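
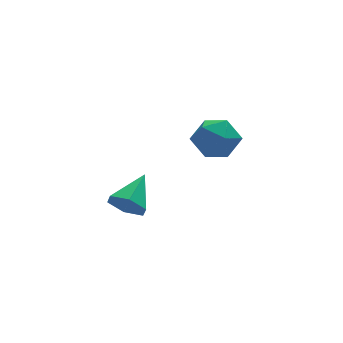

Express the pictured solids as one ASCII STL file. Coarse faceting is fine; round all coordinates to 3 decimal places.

solid 
facet normal -0.640 -0.623 -0.449
outer loop
vertex -2.209 -4.037 1.531
vertex -2.814 -3.858 2.145
vertex -2.773 -3.372 1.412
endloop
endfacet
facet normal 0.643 0.432 -0.632
outer loop
vertex -2.209 -4.037 1.531
vertex -2.773 -3.372 1.412
vertex -1.686 -2.762 2.935
endloop
endfacet
facet normal -0.641 -0.623 -0.449
outer loop
vertex -2.773 -3.372 1.412
vertex -2.814 -3.858 2.145
vertex -3.377 -3.193 2.026
endloop
endfacet
facet normal -0.060 0.941 -0.334
outer loop
vertex -2.773 -3.372 1.412
vertex -3.377 -3.193 2.026
vertex -1.686 -2.762 2.935
endloop
endfacet
facet normal -0.641 -0.623 -0.449
outer loop
vertex -3.377 -3.193 2.026
vertex -2.814 -3.858 2.145
vertex -3.418 -3.679 2.758
endloop
endfacet
facet normal -0.449 0.756 0.477
outer loop
vertex -3.377 -3.193 2.026
vertex -3.418 -3.679 2.758
vertex -1.686 -2.762 2.935
endloop
endfacet
facet normal -0.641 -0.623 -0.449
outer loop
vertex -3.418 -3.679 2.758
vertex -2.814 -3.858 2.145
vertex -2.855 -4.344 2.877
endloop
endfacet
facet normal -0.134 0.063 0.989
outer loop
vertex -3.418 -3.679 2.758
vertex -2.855 -4.344 2.877
vertex -1.686 -2.762 2.935
endloop
endfacet
facet normal -0.640 -0.623 -0.449
outer loop
vertex -2.855 -4.344 2.877
vertex -2.814 -3.858 2.145
vertex -2.25 -4.523 2.263
endloop
endfacet
facet normal 0.569 -0.446 0.691
outer loop
vertex -2.855 -4.344 2.877
vertex -2.25 -4.523 2.263
vertex -1.686 -2.762 2.935
endloop
endfacet
facet normal -0.640 -0.623 -0.449
outer loop
vertex -2.25 -4.523 2.263
vertex -2.814 -3.858 2.145
vertex -2.209 -4.037 1.531
endloop
endfacet
facet normal 0.958 -0.261 -0.120
outer loop
vertex -2.25 -4.523 2.263
vertex -2.209 -4.037 1.531
vertex -1.686 -2.762 2.935
endloop
endfacet
facet normal 0.248 0.969 0.002
outer loop
vertex 2.23 0.701 1.784
vertex 2.143 0.721 2.927
vertex 3.145 0.465 2.433
endloop
endfacet
facet normal 0.551 0.628 -0.549
outer loop
vertex 2.23 0.701 1.784
vertex 3.145 0.465 2.433
vertex 2.928 -0.161 1.498
endloop
endfacet
facet normal 0.031 0.337 -0.941
outer loop
vertex 2.23 0.701 1.784
vertex 2.928 -0.161 1.498
vertex 1.792 -0.291 1.414
endloop
endfacet
facet normal -0.593 0.498 -0.633
outer loop
vertex 2.23 0.701 1.784
vertex 1.792 -0.291 1.414
vertex 1.307 0.254 2.297
endloop
endfacet
facet normal -0.458 0.888 -0.050
outer loop
vertex 2.23 0.701 1.784
vertex 1.307 0.254 2.297
vertex 2.143 0.721 2.927
endloop
endfacet
facet normal 0.953 0.099 -0.288
outer loop
vertex 2.928 -0.161 1.498
vertex 3.145 0.465 2.433
vertex 3.273 -0.674 2.463
endloop
endfacet
facet normal 0.463 0.649 0.603
outer loop
vertex 3.145 0.465 2.433
vertex 2.143 0.721 2.927
vertex 2.788 -0.129 3.346
endloop
endfacet
facet normal -0.680 0.518 0.519
outer loop
vertex 2.143 0.721 2.927
vertex 1.307 0.254 2.297
vertex 1.652 -0.259 3.262
endloop
endfacet
facet normal -0.899 -0.112 -0.424
outer loop
vertex 1.307 0.254 2.297
vertex 1.792 -0.291 1.414
vertex 1.435 -0.885 2.327
endloop
endfacet
facet normal 0.111 -0.371 -0.922
outer loop
vertex 1.792 -0.291 1.414
vertex 2.928 -0.161 1.498
vertex 2.437 -1.141 1.833
endloop
endfacet
facet normal 0.593 -0.498 0.633
outer loop
vertex 2.35 -1.121 2.976
vertex 3.273 -0.674 2.463
vertex 2.788 -0.129 3.346
endloop
endfacet
facet normal -0.031 -0.337 0.941
outer loop
vertex 2.35 -1.121 2.976
vertex 2.788 -0.129 3.346
vertex 1.652 -0.259 3.262
endloop
endfacet
facet normal -0.551 -0.628 0.549
outer loop
vertex 2.35 -1.121 2.976
vertex 1.652 -0.259 3.262
vertex 1.435 -0.885 2.327
endloop
endfacet
facet normal -0.248 -0.969 -0.002
outer loop
vertex 2.35 -1.121 2.976
vertex 1.435 -0.885 2.327
vertex 2.437 -1.141 1.833
endloop
endfacet
facet normal 0.458 -0.888 0.050
outer loop
vertex 2.35 -1.121 2.976
vertex 2.437 -1.141 1.833
vertex 3.273 -0.674 2.463
endloop
endfacet
facet normal 0.899 0.112 0.424
outer loop
vertex 2.788 -0.129 3.346
vertex 3.273 -0.674 2.463
vertex 3.145 0.465 2.433
endloop
endfacet
facet normal -0.111 0.371 0.922
outer loop
vertex 1.652 -0.259 3.262
vertex 2.788 -0.129 3.346
vertex 2.143 0.721 2.927
endloop
endfacet
facet normal -0.953 -0.099 0.288
outer loop
vertex 1.435 -0.885 2.327
vertex 1.652 -0.259 3.262
vertex 1.307 0.254 2.297
endloop
endfacet
facet normal -0.463 -0.649 -0.603
outer loop
vertex 2.437 -1.141 1.833
vertex 1.435 -0.885 2.327
vertex 1.792 -0.291 1.414
endloop
endfacet
facet normal 0.680 -0.518 -0.519
outer loop
vertex 3.273 -0.674 2.463
vertex 2.437 -1.141 1.833
vertex 2.928 -0.161 1.498
endloop
endfacet

endsolid


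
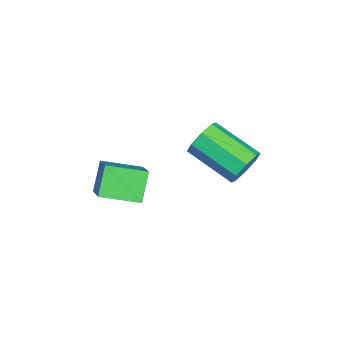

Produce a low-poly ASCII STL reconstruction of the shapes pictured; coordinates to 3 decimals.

solid 
facet normal -0.634 0.182 0.751
outer loop
vertex 2.08 -3.813 1.06
vertex 2.09 -2.198 0.677
vertex 0.689 -4.069 -0.052
endloop
endfacet
facet normal -0.006 -0.973 0.231
outer loop
vertex 1.57 -4.322 -1.097
vertex 2.08 -3.813 1.06
vertex 0.689 -4.069 -0.052
endloop
endfacet
facet normal -0.634 0.182 0.751
outer loop
vertex 0.689 -4.069 -0.052
vertex 2.09 -2.198 0.677
vertex 0.698 -2.454 -0.436
endloop
endfacet
facet normal -0.773 -0.143 -0.618
outer loop
vertex 0.698 -2.454 -0.436
vertex 1.57 -4.322 -1.097
vertex 0.689 -4.069 -0.052
endloop
endfacet
facet normal 0.773 0.142 0.618
outer loop
vertex 2.08 -3.813 1.06
vertex 2.971 -2.451 -0.368
vertex 2.09 -2.198 0.677
endloop
endfacet
facet normal -0.006 -0.973 0.231
outer loop
vertex 2.962 -4.066 0.016
vertex 2.08 -3.813 1.06
vertex 1.57 -4.322 -1.097
endloop
endfacet
facet normal 0.773 0.143 0.618
outer loop
vertex 2.962 -4.066 0.016
vertex 2.971 -2.451 -0.368
vertex 2.08 -3.813 1.06
endloop
endfacet
facet normal 0.006 0.973 -0.231
outer loop
vertex 2.09 -2.198 0.677
vertex 2.971 -2.451 -0.368
vertex 0.698 -2.454 -0.436
endloop
endfacet
facet normal -0.773 -0.142 -0.619
outer loop
vertex 1.58 -2.707 -1.48
vertex 1.57 -4.322 -1.097
vertex 0.698 -2.454 -0.436
endloop
endfacet
facet normal 0.006 0.973 -0.231
outer loop
vertex 0.698 -2.454 -0.436
vertex 2.971 -2.451 -0.368
vertex 1.58 -2.707 -1.48
endloop
endfacet
facet normal 0.634 -0.182 -0.751
outer loop
vertex 1.58 -2.707 -1.48
vertex 2.962 -4.066 0.016
vertex 1.57 -4.322 -1.097
endloop
endfacet
facet normal 0.634 -0.182 -0.751
outer loop
vertex 2.971 -2.451 -0.368
vertex 2.962 -4.066 0.016
vertex 1.58 -2.707 -1.48
endloop
endfacet
facet normal 0.540 0.763 -0.356
outer loop
vertex 2.658 1.385 1.689
vertex 2.182 1.399 0.997
vertex 2.149 1.773 1.748
endloop
endfacet
facet normal 0.285 0.232 0.930
outer loop
vertex 2.658 1.385 1.689
vertex 2.149 1.773 1.748
vertex 1.495 -0.253 2.455
endloop
endfacet
facet normal 0.285 0.232 0.930
outer loop
vertex 1.495 -0.253 2.455
vertex 2.149 1.773 1.748
vertex 0.986 0.136 2.514
endloop
endfacet
facet normal -0.541 -0.762 0.357
outer loop
vertex 1.495 -0.253 2.455
vertex 0.986 0.136 2.514
vertex 1.018 -0.239 1.763
endloop
endfacet
facet normal 0.541 0.762 -0.356
outer loop
vertex 2.149 1.773 1.748
vertex 2.182 1.399 0.997
vertex 1.659 1.943 1.367
endloop
endfacet
facet normal -0.357 0.592 0.723
outer loop
vertex 2.149 1.773 1.748
vertex 1.659 1.943 1.367
vertex 0.986 0.136 2.514
endloop
endfacet
facet normal -0.357 0.592 0.723
outer loop
vertex 0.986 0.136 2.514
vertex 1.659 1.943 1.367
vertex 0.496 0.305 2.134
endloop
endfacet
facet normal -0.540 -0.762 0.357
outer loop
vertex 0.986 0.136 2.514
vertex 0.496 0.305 2.134
vertex 1.018 -0.239 1.763
endloop
endfacet
facet normal 0.541 0.762 -0.355
outer loop
vertex 1.659 1.943 1.367
vertex 2.182 1.399 0.997
vertex 1.476 1.794 0.769
endloop
endfacet
facet normal -0.791 0.605 0.091
outer loop
vertex 1.659 1.943 1.367
vertex 1.476 1.794 0.769
vertex 0.496 0.305 2.134
endloop
endfacet
facet normal -0.791 0.605 0.091
outer loop
vertex 0.496 0.305 2.134
vertex 1.476 1.794 0.769
vertex 0.313 0.156 1.536
endloop
endfacet
facet normal -0.541 -0.762 0.356
outer loop
vertex 0.496 0.305 2.134
vertex 0.313 0.156 1.536
vertex 1.018 -0.239 1.763
endloop
endfacet
facet normal 0.541 0.761 -0.358
outer loop
vertex 1.476 1.794 0.769
vertex 2.182 1.399 0.997
vertex 1.705 1.413 0.305
endloop
endfacet
facet normal -0.762 0.263 -0.592
outer loop
vertex 1.476 1.794 0.769
vertex 1.705 1.413 0.305
vertex 0.313 0.156 1.536
endloop
endfacet
facet normal -0.762 0.264 -0.592
outer loop
vertex 0.313 0.156 1.536
vertex 1.705 1.413 0.305
vertex 0.542 -0.225 1.071
endloop
endfacet
facet normal -0.541 -0.761 0.357
outer loop
vertex 0.313 0.156 1.536
vertex 0.542 -0.225 1.071
vertex 1.018 -0.239 1.763
endloop
endfacet
facet normal 0.541 0.762 -0.357
outer loop
vertex 1.705 1.413 0.305
vertex 2.182 1.399 0.997
vertex 2.214 1.024 0.246
endloop
endfacet
facet normal -0.285 -0.232 -0.930
outer loop
vertex 1.705 1.413 0.305
vertex 2.214 1.024 0.246
vertex 0.542 -0.225 1.071
endloop
endfacet
facet normal -0.285 -0.233 -0.930
outer loop
vertex 0.542 -0.225 1.071
vertex 2.214 1.024 0.246
vertex 1.051 -0.613 1.012
endloop
endfacet
facet normal -0.540 -0.763 0.356
outer loop
vertex 0.542 -0.225 1.071
vertex 1.051 -0.613 1.012
vertex 1.018 -0.239 1.763
endloop
endfacet
facet normal 0.540 0.762 -0.357
outer loop
vertex 2.214 1.024 0.246
vertex 2.182 1.399 0.997
vertex 2.704 0.855 0.626
endloop
endfacet
facet normal 0.357 -0.592 -0.723
outer loop
vertex 2.214 1.024 0.246
vertex 2.704 0.855 0.626
vertex 1.051 -0.613 1.012
endloop
endfacet
facet normal 0.357 -0.592 -0.723
outer loop
vertex 1.051 -0.613 1.012
vertex 2.704 0.855 0.626
vertex 1.541 -0.783 1.393
endloop
endfacet
facet normal -0.541 -0.762 0.356
outer loop
vertex 1.051 -0.613 1.012
vertex 1.541 -0.783 1.393
vertex 1.018 -0.239 1.763
endloop
endfacet
facet normal 0.541 0.762 -0.356
outer loop
vertex 2.704 0.855 0.626
vertex 2.182 1.399 0.997
vertex 2.887 1.004 1.224
endloop
endfacet
facet normal 0.791 -0.605 -0.091
outer loop
vertex 2.704 0.855 0.626
vertex 2.887 1.004 1.224
vertex 1.541 -0.783 1.393
endloop
endfacet
facet normal 0.791 -0.605 -0.091
outer loop
vertex 1.541 -0.783 1.393
vertex 2.887 1.004 1.224
vertex 1.724 -0.634 1.991
endloop
endfacet
facet normal -0.541 -0.762 0.355
outer loop
vertex 1.541 -0.783 1.393
vertex 1.724 -0.634 1.991
vertex 1.018 -0.239 1.763
endloop
endfacet
facet normal 0.541 0.761 -0.357
outer loop
vertex 2.887 1.004 1.224
vertex 2.182 1.399 0.997
vertex 2.658 1.385 1.689
endloop
endfacet
facet normal 0.762 -0.264 0.591
outer loop
vertex 2.887 1.004 1.224
vertex 2.658 1.385 1.689
vertex 1.724 -0.634 1.991
endloop
endfacet
facet normal 0.761 -0.264 0.592
outer loop
vertex 1.724 -0.634 1.991
vertex 2.658 1.385 1.689
vertex 1.495 -0.253 2.455
endloop
endfacet
facet normal -0.541 -0.761 0.358
outer loop
vertex 1.724 -0.634 1.991
vertex 1.495 -0.253 2.455
vertex 1.018 -0.239 1.763
endloop
endfacet

endsolid


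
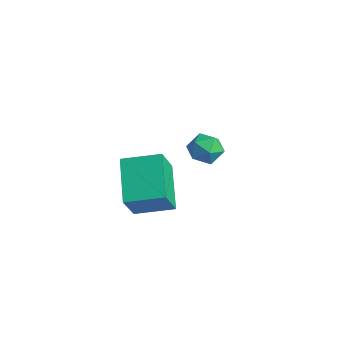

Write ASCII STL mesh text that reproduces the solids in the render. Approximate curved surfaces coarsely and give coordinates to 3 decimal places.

solid 
facet normal -0.989 -0.053 0.136
outer loop
vertex -3.518 1.85 0.041
vertex -3.455 1.228 0.258
vertex -3.423 1.733 0.686
endloop
endfacet
facet normal -0.756 0.616 0.223
outer loop
vertex -3.518 1.85 0.041
vertex -3.423 1.733 0.686
vertex -3.104 2.232 0.39
endloop
endfacet
facet normal -0.434 0.817 -0.379
outer loop
vertex -3.518 1.85 0.041
vertex -3.104 2.232 0.39
vertex -2.939 2.036 -0.221
endloop
endfacet
facet normal -0.468 0.273 -0.840
outer loop
vertex -3.518 1.85 0.041
vertex -2.939 2.036 -0.221
vertex -3.156 1.415 -0.302
endloop
endfacet
facet normal -0.811 -0.264 -0.521
outer loop
vertex -3.518 1.85 0.041
vertex -3.156 1.415 -0.302
vertex -3.455 1.228 0.258
endloop
endfacet
facet normal -0.266 0.612 0.745
outer loop
vertex -3.104 2.232 0.39
vertex -3.423 1.733 0.686
vertex -2.784 1.845 0.822
endloop
endfacet
facet normal -0.645 -0.470 0.603
outer loop
vertex -3.423 1.733 0.686
vertex -3.455 1.228 0.258
vertex -3.001 1.224 0.741
endloop
endfacet
facet normal -0.358 -0.812 -0.462
outer loop
vertex -3.455 1.228 0.258
vertex -3.156 1.415 -0.302
vertex -2.836 1.028 0.13
endloop
endfacet
facet normal 0.198 0.058 -0.978
outer loop
vertex -3.156 1.415 -0.302
vertex -2.939 2.036 -0.221
vertex -2.517 1.527 -0.166
endloop
endfacet
facet normal 0.255 0.939 -0.232
outer loop
vertex -2.939 2.036 -0.221
vertex -3.104 2.232 0.39
vertex -2.485 2.032 0.262
endloop
endfacet
facet normal 0.468 -0.273 0.840
outer loop
vertex -2.422 1.41 0.479
vertex -2.784 1.845 0.822
vertex -3.001 1.224 0.741
endloop
endfacet
facet normal 0.434 -0.817 0.379
outer loop
vertex -2.422 1.41 0.479
vertex -3.001 1.224 0.741
vertex -2.836 1.028 0.13
endloop
endfacet
facet normal 0.756 -0.616 -0.223
outer loop
vertex -2.422 1.41 0.479
vertex -2.836 1.028 0.13
vertex -2.517 1.527 -0.166
endloop
endfacet
facet normal 0.989 0.053 -0.136
outer loop
vertex -2.422 1.41 0.479
vertex -2.517 1.527 -0.166
vertex -2.485 2.032 0.262
endloop
endfacet
facet normal 0.811 0.264 0.521
outer loop
vertex -2.422 1.41 0.479
vertex -2.485 2.032 0.262
vertex -2.784 1.845 0.822
endloop
endfacet
facet normal -0.198 -0.058 0.978
outer loop
vertex -3.001 1.224 0.741
vertex -2.784 1.845 0.822
vertex -3.423 1.733 0.686
endloop
endfacet
facet normal -0.255 -0.939 0.232
outer loop
vertex -2.836 1.028 0.13
vertex -3.001 1.224 0.741
vertex -3.455 1.228 0.258
endloop
endfacet
facet normal 0.266 -0.612 -0.745
outer loop
vertex -2.517 1.527 -0.166
vertex -2.836 1.028 0.13
vertex -3.156 1.415 -0.302
endloop
endfacet
facet normal 0.645 0.470 -0.603
outer loop
vertex -2.485 2.032 0.262
vertex -2.517 1.527 -0.166
vertex -2.939 2.036 -0.221
endloop
endfacet
facet normal 0.358 0.812 0.462
outer loop
vertex -2.784 1.845 0.822
vertex -2.485 2.032 0.262
vertex -3.104 2.232 0.39
endloop
endfacet
facet normal -0.735 0.428 0.526
outer loop
vertex -2.086 -2.18 1.976
vertex -1.299 -1.187 2.267
vertex -2.496 -1.533 0.876
endloop
endfacet
facet normal -0.605 -0.764 -0.224
outer loop
vertex -1.261 -2.253 -0.007
vertex -2.086 -2.18 1.976
vertex -2.496 -1.533 0.876
endloop
endfacet
facet normal -0.735 0.428 0.526
outer loop
vertex -2.496 -1.533 0.876
vertex -1.299 -1.187 2.267
vertex -1.709 -0.54 1.167
endloop
endfacet
facet normal -0.305 0.483 -0.821
outer loop
vertex -1.709 -0.54 1.167
vertex -1.261 -2.253 -0.007
vertex -2.496 -1.533 0.876
endloop
endfacet
facet normal 0.305 -0.483 0.821
outer loop
vertex -2.086 -2.18 1.976
vertex -0.064 -1.907 1.384
vertex -1.299 -1.187 2.267
endloop
endfacet
facet normal -0.605 -0.764 -0.224
outer loop
vertex -0.851 -2.9 1.093
vertex -2.086 -2.18 1.976
vertex -1.261 -2.253 -0.007
endloop
endfacet
facet normal 0.305 -0.483 0.821
outer loop
vertex -0.851 -2.9 1.093
vertex -0.064 -1.907 1.384
vertex -2.086 -2.18 1.976
endloop
endfacet
facet normal 0.605 0.764 0.224
outer loop
vertex -1.299 -1.187 2.267
vertex -0.064 -1.907 1.384
vertex -1.709 -0.54 1.167
endloop
endfacet
facet normal -0.305 0.483 -0.821
outer loop
vertex -0.474 -1.26 0.284
vertex -1.261 -2.253 -0.007
vertex -1.709 -0.54 1.167
endloop
endfacet
facet normal 0.605 0.764 0.224
outer loop
vertex -1.709 -0.54 1.167
vertex -0.064 -1.907 1.384
vertex -0.474 -1.26 0.284
endloop
endfacet
facet normal 0.735 -0.428 -0.526
outer loop
vertex -0.474 -1.26 0.284
vertex -0.851 -2.9 1.093
vertex -1.261 -2.253 -0.007
endloop
endfacet
facet normal 0.735 -0.428 -0.526
outer loop
vertex -0.064 -1.907 1.384
vertex -0.851 -2.9 1.093
vertex -0.474 -1.26 0.284
endloop
endfacet

endsolid


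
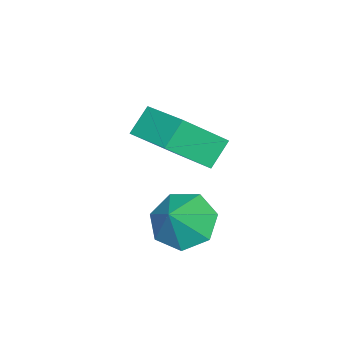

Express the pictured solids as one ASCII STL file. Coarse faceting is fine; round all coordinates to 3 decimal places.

solid 
facet normal -0.704 0.029 -0.709
outer loop
vertex 3.906 -2.19 -2.775
vertex 3.149 -2.449 -2.034
vertex 3.495 -1.46 -2.337
endloop
endfacet
facet normal 0.860 0.509 -0.042
outer loop
vertex 3.906 -2.19 -2.775
vertex 3.495 -1.46 -2.337
vertex 4.171 -2.491 -1.006
endloop
endfacet
facet normal -0.704 0.029 -0.710
outer loop
vertex 3.495 -1.46 -2.337
vertex 3.149 -2.449 -2.034
vertex 2.823 -1.474 -1.671
endloop
endfacet
facet normal 0.403 0.811 0.424
outer loop
vertex 3.495 -1.46 -2.337
vertex 2.823 -1.474 -1.671
vertex 4.171 -2.491 -1.006
endloop
endfacet
facet normal -0.704 0.029 -0.710
outer loop
vertex 2.823 -1.474 -1.671
vertex 3.149 -2.449 -2.034
vertex 2.397 -2.222 -1.279
endloop
endfacet
facet normal -0.060 0.490 0.870
outer loop
vertex 2.823 -1.474 -1.671
vertex 2.397 -2.222 -1.279
vertex 4.171 -2.491 -1.006
endloop
endfacet
facet normal -0.704 0.029 -0.710
outer loop
vertex 2.397 -2.222 -1.279
vertex 3.149 -2.449 -2.034
vertex 2.538 -3.141 -1.456
endloop
endfacet
facet normal -0.180 -0.213 0.960
outer loop
vertex 2.397 -2.222 -1.279
vertex 2.538 -3.141 -1.456
vertex 4.171 -2.491 -1.006
endloop
endfacet
facet normal -0.704 0.029 -0.710
outer loop
vertex 2.538 -3.141 -1.456
vertex 3.149 -2.449 -2.034
vertex 3.139 -3.538 -2.068
endloop
endfacet
facet normal 0.132 -0.767 0.628
outer loop
vertex 2.538 -3.141 -1.456
vertex 3.139 -3.538 -2.068
vertex 4.171 -2.491 -1.006
endloop
endfacet
facet normal -0.705 0.029 -0.709
outer loop
vertex 3.139 -3.538 -2.068
vertex 3.149 -2.449 -2.034
vertex 3.748 -3.115 -2.656
endloop
endfacet
facet normal 0.643 -0.757 0.121
outer loop
vertex 3.139 -3.538 -2.068
vertex 3.748 -3.115 -2.656
vertex 4.171 -2.491 -1.006
endloop
endfacet
facet normal -0.704 0.029 -0.709
outer loop
vertex 3.748 -3.115 -2.656
vertex 3.149 -2.449 -2.034
vertex 3.906 -2.19 -2.775
endloop
endfacet
facet normal 0.966 -0.188 -0.177
outer loop
vertex 3.748 -3.115 -2.656
vertex 3.906 -2.19 -2.775
vertex 4.171 -2.491 -1.006
endloop
endfacet
facet normal -0.666 0.226 0.711
outer loop
vertex 0.108 -4.935 0.5
vertex 1.218 -3.278 1.014
vertex -0.924 -3.837 -0.815
endloop
endfacet
facet normal -0.538 -0.805 -0.250
outer loop
vertex -0.138 -4.102 -1.654
vertex 0.108 -4.935 0.5
vertex -0.924 -3.837 -0.815
endloop
endfacet
facet normal -0.666 0.225 0.711
outer loop
vertex -0.924 -3.837 -0.815
vertex 1.218 -3.278 1.014
vertex 0.186 -2.179 -0.301
endloop
endfacet
facet normal -0.516 0.549 -0.657
outer loop
vertex 0.186 -2.179 -0.301
vertex -0.138 -4.102 -1.654
vertex -0.924 -3.837 -0.815
endloop
endfacet
facet normal 0.516 -0.550 0.657
outer loop
vertex 0.108 -4.935 0.5
vertex 2.004 -3.543 0.175
vertex 1.218 -3.278 1.014
endloop
endfacet
facet normal -0.539 -0.805 -0.250
outer loop
vertex 0.894 -5.201 -0.339
vertex 0.108 -4.935 0.5
vertex -0.138 -4.102 -1.654
endloop
endfacet
facet normal 0.516 -0.549 0.657
outer loop
vertex 0.894 -5.201 -0.339
vertex 2.004 -3.543 0.175
vertex 0.108 -4.935 0.5
endloop
endfacet
facet normal 0.538 0.805 0.250
outer loop
vertex 1.218 -3.278 1.014
vertex 2.004 -3.543 0.175
vertex 0.186 -2.179 -0.301
endloop
endfacet
facet normal -0.516 0.549 -0.657
outer loop
vertex 0.972 -2.445 -1.14
vertex -0.138 -4.102 -1.654
vertex 0.186 -2.179 -0.301
endloop
endfacet
facet normal 0.539 0.805 0.249
outer loop
vertex 0.186 -2.179 -0.301
vertex 2.004 -3.543 0.175
vertex 0.972 -2.445 -1.14
endloop
endfacet
facet normal 0.666 -0.226 -0.711
outer loop
vertex 0.972 -2.445 -1.14
vertex 0.894 -5.201 -0.339
vertex -0.138 -4.102 -1.654
endloop
endfacet
facet normal 0.666 -0.225 -0.711
outer loop
vertex 2.004 -3.543 0.175
vertex 0.894 -5.201 -0.339
vertex 0.972 -2.445 -1.14
endloop
endfacet

endsolid


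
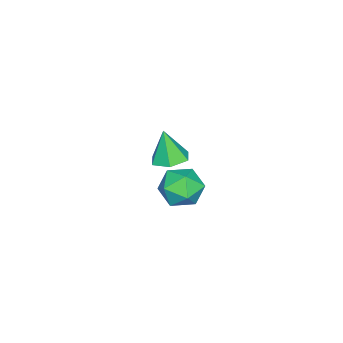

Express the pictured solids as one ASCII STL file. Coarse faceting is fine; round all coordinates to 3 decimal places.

solid 
facet normal 0.083 0.236 -0.968
outer loop
vertex -1.635 -1.933 -1.339
vertex -2.198 -1.553 -1.295
vertex -1.589 -1.275 -1.175
endloop
endfacet
facet normal 0.864 -0.178 0.472
outer loop
vertex -1.635 -1.933 -1.339
vertex -1.589 -1.275 -1.175
vertex -2.302 -1.847 -0.085
endloop
endfacet
facet normal 0.084 0.234 -0.969
outer loop
vertex -1.589 -1.275 -1.175
vertex -2.198 -1.553 -1.295
vertex -2.151 -0.895 -1.132
endloop
endfacet
facet normal 0.467 0.620 0.631
outer loop
vertex -1.589 -1.275 -1.175
vertex -2.151 -0.895 -1.132
vertex -2.302 -1.847 -0.085
endloop
endfacet
facet normal 0.084 0.234 -0.969
outer loop
vertex -2.151 -0.895 -1.132
vertex -2.198 -1.553 -1.295
vertex -2.76 -1.173 -1.252
endloop
endfacet
facet normal -0.431 0.698 0.572
outer loop
vertex -2.151 -0.895 -1.132
vertex -2.76 -1.173 -1.252
vertex -2.302 -1.847 -0.085
endloop
endfacet
facet normal 0.084 0.234 -0.969
outer loop
vertex -2.76 -1.173 -1.252
vertex -2.198 -1.553 -1.295
vertex -2.806 -1.832 -1.415
endloop
endfacet
facet normal -0.935 -0.022 0.354
outer loop
vertex -2.76 -1.173 -1.252
vertex -2.806 -1.832 -1.415
vertex -2.302 -1.847 -0.085
endloop
endfacet
facet normal 0.083 0.235 -0.968
outer loop
vertex -2.806 -1.832 -1.415
vertex -2.198 -1.553 -1.295
vertex -2.244 -2.212 -1.459
endloop
endfacet
facet normal -0.539 -0.820 0.195
outer loop
vertex -2.806 -1.832 -1.415
vertex -2.244 -2.212 -1.459
vertex -2.302 -1.847 -0.085
endloop
endfacet
facet normal 0.083 0.235 -0.968
outer loop
vertex -2.244 -2.212 -1.459
vertex -2.198 -1.553 -1.295
vertex -1.635 -1.933 -1.339
endloop
endfacet
facet normal 0.361 -0.897 0.254
outer loop
vertex -2.244 -2.212 -1.459
vertex -1.635 -1.933 -1.339
vertex -2.302 -1.847 -0.085
endloop
endfacet
facet normal -0.774 0.607 0.183
outer loop
vertex 1.147 0.95 0.794
vertex 1.179 0.763 1.549
vertex 1.589 1.367 1.28
endloop
endfacet
facet normal -0.390 0.844 -0.369
outer loop
vertex 1.147 0.95 0.794
vertex 1.589 1.367 1.28
vertex 1.856 1.181 0.573
endloop
endfacet
facet normal -0.377 0.329 -0.866
outer loop
vertex 1.147 0.95 0.794
vertex 1.856 1.181 0.573
vertex 1.612 0.461 0.406
endloop
endfacet
facet normal -0.753 -0.225 -0.619
outer loop
vertex 1.147 0.95 0.794
vertex 1.612 0.461 0.406
vertex 1.193 0.203 1.009
endloop
endfacet
facet normal -0.998 -0.053 0.029
outer loop
vertex 1.147 0.95 0.794
vertex 1.193 0.203 1.009
vertex 1.179 0.763 1.549
endloop
endfacet
facet normal 0.278 0.949 -0.145
outer loop
vertex 1.856 1.181 0.573
vertex 1.589 1.367 1.28
vertex 2.327 1.137 1.191
endloop
endfacet
facet normal -0.342 0.566 0.750
outer loop
vertex 1.589 1.367 1.28
vertex 1.179 0.763 1.549
vertex 1.908 0.879 1.794
endloop
endfacet
facet normal -0.705 -0.501 0.502
outer loop
vertex 1.179 0.763 1.549
vertex 1.193 0.203 1.009
vertex 1.664 0.159 1.627
endloop
endfacet
facet normal -0.308 -0.778 -0.547
outer loop
vertex 1.193 0.203 1.009
vertex 1.612 0.461 0.406
vertex 1.931 -0.027 0.92
endloop
endfacet
facet normal 0.299 0.118 -0.947
outer loop
vertex 1.612 0.461 0.406
vertex 1.856 1.181 0.573
vertex 2.341 0.577 0.651
endloop
endfacet
facet normal 0.753 0.225 0.619
outer loop
vertex 2.373 0.39 1.406
vertex 2.327 1.137 1.191
vertex 1.908 0.879 1.794
endloop
endfacet
facet normal 0.377 -0.329 0.866
outer loop
vertex 2.373 0.39 1.406
vertex 1.908 0.879 1.794
vertex 1.664 0.159 1.627
endloop
endfacet
facet normal 0.390 -0.844 0.369
outer loop
vertex 2.373 0.39 1.406
vertex 1.664 0.159 1.627
vertex 1.931 -0.027 0.92
endloop
endfacet
facet normal 0.774 -0.607 -0.183
outer loop
vertex 2.373 0.39 1.406
vertex 1.931 -0.027 0.92
vertex 2.341 0.577 0.651
endloop
endfacet
facet normal 0.998 0.053 -0.029
outer loop
vertex 2.373 0.39 1.406
vertex 2.341 0.577 0.651
vertex 2.327 1.137 1.191
endloop
endfacet
facet normal 0.308 0.778 0.547
outer loop
vertex 1.908 0.879 1.794
vertex 2.327 1.137 1.191
vertex 1.589 1.367 1.28
endloop
endfacet
facet normal -0.299 -0.118 0.947
outer loop
vertex 1.664 0.159 1.627
vertex 1.908 0.879 1.794
vertex 1.179 0.763 1.549
endloop
endfacet
facet normal -0.278 -0.949 0.145
outer loop
vertex 1.931 -0.027 0.92
vertex 1.664 0.159 1.627
vertex 1.193 0.203 1.009
endloop
endfacet
facet normal 0.342 -0.566 -0.750
outer loop
vertex 2.341 0.577 0.651
vertex 1.931 -0.027 0.92
vertex 1.612 0.461 0.406
endloop
endfacet
facet normal 0.705 0.501 -0.502
outer loop
vertex 2.327 1.137 1.191
vertex 2.341 0.577 0.651
vertex 1.856 1.181 0.573
endloop
endfacet

endsolid


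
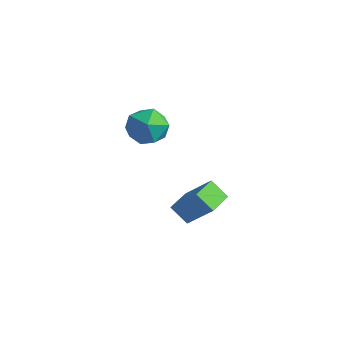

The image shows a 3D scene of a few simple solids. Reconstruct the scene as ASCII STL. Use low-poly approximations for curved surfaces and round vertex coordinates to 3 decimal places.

solid 
facet normal -0.656 -0.283 0.700
outer loop
vertex -1.452 2.76 -3.131
vertex -1.87 3.841 -3.086
vertex -2.473 2.41 -4.229
endloop
endfacet
facet normal 0.361 -0.932 -0.039
outer loop
vertex -1.85 2.679 -4.894
vertex -1.452 2.76 -3.131
vertex -2.473 2.41 -4.229
endloop
endfacet
facet normal -0.656 -0.282 0.700
outer loop
vertex -2.473 2.41 -4.229
vertex -1.87 3.841 -3.086
vertex -2.891 3.491 -4.185
endloop
endfacet
facet normal -0.663 -0.227 -0.713
outer loop
vertex -2.891 3.491 -4.185
vertex -1.85 2.679 -4.894
vertex -2.473 2.41 -4.229
endloop
endfacet
facet normal 0.663 0.227 0.713
outer loop
vertex -1.452 2.76 -3.131
vertex -1.247 4.11 -3.751
vertex -1.87 3.841 -3.086
endloop
endfacet
facet normal 0.361 -0.932 -0.039
outer loop
vertex -0.829 3.029 -3.795
vertex -1.452 2.76 -3.131
vertex -1.85 2.679 -4.894
endloop
endfacet
facet normal 0.663 0.227 0.714
outer loop
vertex -0.829 3.029 -3.795
vertex -1.247 4.11 -3.751
vertex -1.452 2.76 -3.131
endloop
endfacet
facet normal -0.361 0.932 0.039
outer loop
vertex -1.87 3.841 -3.086
vertex -1.247 4.11 -3.751
vertex -2.891 3.491 -4.185
endloop
endfacet
facet normal -0.663 -0.227 -0.714
outer loop
vertex -2.268 3.76 -4.849
vertex -1.85 2.679 -4.894
vertex -2.891 3.491 -4.185
endloop
endfacet
facet normal -0.361 0.932 0.039
outer loop
vertex -2.891 3.491 -4.185
vertex -1.247 4.11 -3.751
vertex -2.268 3.76 -4.849
endloop
endfacet
facet normal 0.656 0.283 -0.700
outer loop
vertex -2.268 3.76 -4.849
vertex -0.829 3.029 -3.795
vertex -1.85 2.679 -4.894
endloop
endfacet
facet normal 0.656 0.282 -0.700
outer loop
vertex -1.247 4.11 -3.751
vertex -0.829 3.029 -3.795
vertex -2.268 3.76 -4.849
endloop
endfacet
facet normal -0.968 0.143 -0.205
outer loop
vertex -3.338 2.049 -0.252
vertex -3.525 1.203 0.04
vertex -3.545 1.905 0.627
endloop
endfacet
facet normal -0.651 0.758 -0.029
outer loop
vertex -3.338 2.049 -0.252
vertex -3.545 1.905 0.627
vertex -2.868 2.478 0.405
endloop
endfacet
facet normal -0.113 0.867 -0.485
outer loop
vertex -3.338 2.049 -0.252
vertex -2.868 2.478 0.405
vertex -2.429 2.131 -0.318
endloop
endfacet
facet normal -0.097 0.320 -0.942
outer loop
vertex -3.338 2.049 -0.252
vertex -2.429 2.131 -0.318
vertex -2.835 1.343 -0.544
endloop
endfacet
facet normal -0.626 -0.127 -0.770
outer loop
vertex -3.338 2.049 -0.252
vertex -2.835 1.343 -0.544
vertex -3.525 1.203 0.04
endloop
endfacet
facet normal -0.375 0.685 0.625
outer loop
vertex -2.868 2.478 0.405
vertex -3.545 1.905 0.627
vertex -2.765 1.897 1.104
endloop
endfacet
facet normal -0.888 -0.310 0.340
outer loop
vertex -3.545 1.905 0.627
vertex -3.525 1.203 0.04
vertex -3.171 1.109 0.878
endloop
endfacet
facet normal -0.333 -0.749 -0.573
outer loop
vertex -3.525 1.203 0.04
vertex -2.835 1.343 -0.544
vertex -2.732 0.762 0.155
endloop
endfacet
facet normal 0.521 -0.024 -0.853
outer loop
vertex -2.835 1.343 -0.544
vertex -2.429 2.131 -0.318
vertex -2.055 1.335 -0.067
endloop
endfacet
facet normal 0.495 0.861 -0.113
outer loop
vertex -2.429 2.131 -0.318
vertex -2.868 2.478 0.405
vertex -2.075 2.037 0.52
endloop
endfacet
facet normal 0.097 -0.320 0.942
outer loop
vertex -2.262 1.191 0.812
vertex -2.765 1.897 1.104
vertex -3.171 1.109 0.878
endloop
endfacet
facet normal 0.113 -0.867 0.485
outer loop
vertex -2.262 1.191 0.812
vertex -3.171 1.109 0.878
vertex -2.732 0.762 0.155
endloop
endfacet
facet normal 0.651 -0.758 0.029
outer loop
vertex -2.262 1.191 0.812
vertex -2.732 0.762 0.155
vertex -2.055 1.335 -0.067
endloop
endfacet
facet normal 0.968 -0.143 0.205
outer loop
vertex -2.262 1.191 0.812
vertex -2.055 1.335 -0.067
vertex -2.075 2.037 0.52
endloop
endfacet
facet normal 0.626 0.127 0.770
outer loop
vertex -2.262 1.191 0.812
vertex -2.075 2.037 0.52
vertex -2.765 1.897 1.104
endloop
endfacet
facet normal -0.521 0.024 0.853
outer loop
vertex -3.171 1.109 0.878
vertex -2.765 1.897 1.104
vertex -3.545 1.905 0.627
endloop
endfacet
facet normal -0.495 -0.861 0.113
outer loop
vertex -2.732 0.762 0.155
vertex -3.171 1.109 0.878
vertex -3.525 1.203 0.04
endloop
endfacet
facet normal 0.375 -0.685 -0.625
outer loop
vertex -2.055 1.335 -0.067
vertex -2.732 0.762 0.155
vertex -2.835 1.343 -0.544
endloop
endfacet
facet normal 0.888 0.310 -0.340
outer loop
vertex -2.075 2.037 0.52
vertex -2.055 1.335 -0.067
vertex -2.429 2.131 -0.318
endloop
endfacet
facet normal 0.333 0.749 0.573
outer loop
vertex -2.765 1.897 1.104
vertex -2.075 2.037 0.52
vertex -2.868 2.478 0.405
endloop
endfacet

endsolid


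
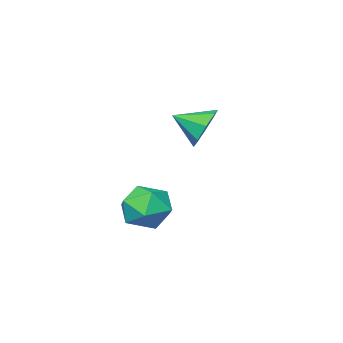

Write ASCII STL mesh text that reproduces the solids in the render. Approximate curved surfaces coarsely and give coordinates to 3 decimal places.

solid 
facet normal 0.214 0.898 0.384
outer loop
vertex 0.49 0.695 -2.555
vertex 0.857 0.353 -1.96
vertex 1.25 0.536 -2.607
endloop
endfacet
facet normal 0.172 0.929 -0.327
outer loop
vertex 0.49 0.695 -2.555
vertex 1.25 0.536 -2.607
vertex 0.784 0.408 -3.216
endloop
endfacet
facet normal -0.478 0.708 -0.520
outer loop
vertex 0.49 0.695 -2.555
vertex 0.784 0.408 -3.216
vertex 0.102 0.146 -2.946
endloop
endfacet
facet normal -0.838 0.540 0.073
outer loop
vertex 0.49 0.695 -2.555
vertex 0.102 0.146 -2.946
vertex 0.148 0.112 -2.17
endloop
endfacet
facet normal -0.411 0.658 0.631
outer loop
vertex 0.49 0.695 -2.555
vertex 0.148 0.112 -2.17
vertex 0.857 0.353 -1.96
endloop
endfacet
facet normal 0.650 0.471 -0.596
outer loop
vertex 0.784 0.408 -3.216
vertex 1.25 0.536 -2.607
vertex 1.332 -0.112 -3.03
endloop
endfacet
facet normal 0.717 0.422 0.555
outer loop
vertex 1.25 0.536 -2.607
vertex 0.857 0.353 -1.96
vertex 1.378 -0.146 -2.254
endloop
endfacet
facet normal -0.294 0.032 0.955
outer loop
vertex 0.857 0.353 -1.96
vertex 0.148 0.112 -2.17
vertex 0.696 -0.408 -1.984
endloop
endfacet
facet normal -0.986 -0.158 0.052
outer loop
vertex 0.148 0.112 -2.17
vertex 0.102 0.146 -2.946
vertex 0.23 -0.536 -2.593
endloop
endfacet
facet normal -0.403 0.114 -0.908
outer loop
vertex 0.102 0.146 -2.946
vertex 0.784 0.408 -3.216
vertex 0.623 -0.353 -3.24
endloop
endfacet
facet normal 0.838 -0.540 -0.073
outer loop
vertex 0.99 -0.695 -2.645
vertex 1.332 -0.112 -3.03
vertex 1.378 -0.146 -2.254
endloop
endfacet
facet normal 0.478 -0.708 0.520
outer loop
vertex 0.99 -0.695 -2.645
vertex 1.378 -0.146 -2.254
vertex 0.696 -0.408 -1.984
endloop
endfacet
facet normal -0.172 -0.929 0.327
outer loop
vertex 0.99 -0.695 -2.645
vertex 0.696 -0.408 -1.984
vertex 0.23 -0.536 -2.593
endloop
endfacet
facet normal -0.214 -0.898 -0.384
outer loop
vertex 0.99 -0.695 -2.645
vertex 0.23 -0.536 -2.593
vertex 0.623 -0.353 -3.24
endloop
endfacet
facet normal 0.411 -0.658 -0.631
outer loop
vertex 0.99 -0.695 -2.645
vertex 0.623 -0.353 -3.24
vertex 1.332 -0.112 -3.03
endloop
endfacet
facet normal 0.986 0.158 -0.052
outer loop
vertex 1.378 -0.146 -2.254
vertex 1.332 -0.112 -3.03
vertex 1.25 0.536 -2.607
endloop
endfacet
facet normal 0.403 -0.114 0.908
outer loop
vertex 0.696 -0.408 -1.984
vertex 1.378 -0.146 -2.254
vertex 0.857 0.353 -1.96
endloop
endfacet
facet normal -0.650 -0.471 0.596
outer loop
vertex 0.23 -0.536 -2.593
vertex 0.696 -0.408 -1.984
vertex 0.148 0.112 -2.17
endloop
endfacet
facet normal -0.717 -0.422 -0.555
outer loop
vertex 0.623 -0.353 -3.24
vertex 0.23 -0.536 -2.593
vertex 0.102 0.146 -2.946
endloop
endfacet
facet normal 0.294 -0.032 -0.955
outer loop
vertex 1.332 -0.112 -3.03
vertex 0.623 -0.353 -3.24
vertex 0.784 0.408 -3.216
endloop
endfacet
facet normal -0.557 0.720 -0.413
outer loop
vertex -1.955 -1.258 -1.436
vertex -2.369 -1.24 -0.846
vertex -1.771 -0.9 -1.06
endloop
endfacet
facet normal 0.942 -0.197 -0.273
outer loop
vertex -1.955 -1.258 -1.436
vertex -1.771 -0.9 -1.06
vertex -1.811 -1.96 -0.434
endloop
endfacet
facet normal -0.557 0.721 -0.412
outer loop
vertex -1.771 -0.9 -1.06
vertex -2.369 -1.24 -0.846
vertex -1.936 -0.741 -0.559
endloop
endfacet
facet normal 0.953 0.126 0.274
outer loop
vertex -1.771 -0.9 -1.06
vertex -1.936 -0.741 -0.559
vertex -1.811 -1.96 -0.434
endloop
endfacet
facet normal -0.557 0.721 -0.413
outer loop
vertex -1.936 -0.741 -0.559
vertex -2.369 -1.24 -0.846
vertex -2.355 -0.874 -0.226
endloop
endfacet
facet normal 0.588 0.142 0.796
outer loop
vertex -1.936 -0.741 -0.559
vertex -2.355 -0.874 -0.226
vertex -1.811 -1.96 -0.434
endloop
endfacet
facet normal -0.557 0.721 -0.413
outer loop
vertex -2.355 -0.874 -0.226
vertex -2.369 -1.24 -0.846
vertex -2.782 -1.222 -0.257
endloop
endfacet
facet normal 0.058 -0.159 0.985
outer loop
vertex -2.355 -0.874 -0.226
vertex -2.782 -1.222 -0.257
vertex -1.811 -1.96 -0.434
endloop
endfacet
facet normal -0.557 0.720 -0.413
outer loop
vertex -2.782 -1.222 -0.257
vertex -2.369 -1.24 -0.846
vertex -2.966 -1.58 -0.633
endloop
endfacet
facet normal -0.324 -0.601 0.731
outer loop
vertex -2.782 -1.222 -0.257
vertex -2.966 -1.58 -0.633
vertex -1.811 -1.96 -0.434
endloop
endfacet
facet normal -0.557 0.721 -0.412
outer loop
vertex -2.966 -1.58 -0.633
vertex -2.369 -1.24 -0.846
vertex -2.801 -1.739 -1.134
endloop
endfacet
facet normal -0.336 -0.924 0.183
outer loop
vertex -2.966 -1.58 -0.633
vertex -2.801 -1.739 -1.134
vertex -1.811 -1.96 -0.434
endloop
endfacet
facet normal -0.557 0.721 -0.413
outer loop
vertex -2.801 -1.739 -1.134
vertex -2.369 -1.24 -0.846
vertex -2.382 -1.605 -1.466
endloop
endfacet
facet normal 0.031 -0.940 -0.340
outer loop
vertex -2.801 -1.739 -1.134
vertex -2.382 -1.605 -1.466
vertex -1.811 -1.96 -0.434
endloop
endfacet
facet normal -0.557 0.721 -0.413
outer loop
vertex -2.382 -1.605 -1.466
vertex -2.369 -1.24 -0.846
vertex -1.955 -1.258 -1.436
endloop
endfacet
facet normal 0.557 -0.640 -0.529
outer loop
vertex -2.382 -1.605 -1.466
vertex -1.955 -1.258 -1.436
vertex -1.811 -1.96 -0.434
endloop
endfacet

endsolid


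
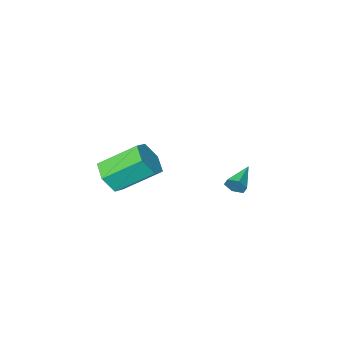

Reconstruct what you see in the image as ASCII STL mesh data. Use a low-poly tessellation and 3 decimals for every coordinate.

solid 
facet normal 0.682 -0.452 -0.575
outer loop
vertex 3.77 -4.061 0.811
vertex 3.319 -3.763 0.041
vertex 3.994 -3.234 0.426
endloop
endfacet
facet normal 0.691 0.143 0.709
outer loop
vertex 3.77 -4.061 0.811
vertex 3.994 -3.234 0.426
vertex 2.371 -3.134 1.988
endloop
endfacet
facet normal 0.691 0.143 0.709
outer loop
vertex 2.371 -3.134 1.988
vertex 3.994 -3.234 0.426
vertex 2.595 -2.307 1.603
endloop
endfacet
facet normal -0.683 0.452 0.574
outer loop
vertex 2.371 -3.134 1.988
vertex 2.595 -2.307 1.603
vertex 1.921 -2.837 1.219
endloop
endfacet
facet normal 0.682 -0.453 -0.574
outer loop
vertex 3.994 -3.234 0.426
vertex 3.319 -3.763 0.041
vertex 3.544 -2.936 -0.344
endloop
endfacet
facet normal 0.552 0.834 -0.000
outer loop
vertex 3.994 -3.234 0.426
vertex 3.544 -2.936 -0.344
vertex 2.595 -2.307 1.603
endloop
endfacet
facet normal 0.552 0.834 -0.000
outer loop
vertex 2.595 -2.307 1.603
vertex 3.544 -2.936 -0.344
vertex 2.145 -2.009 0.833
endloop
endfacet
facet normal -0.683 0.452 0.574
outer loop
vertex 2.595 -2.307 1.603
vertex 2.145 -2.009 0.833
vertex 1.921 -2.837 1.219
endloop
endfacet
facet normal 0.682 -0.453 -0.574
outer loop
vertex 3.544 -2.936 -0.344
vertex 3.319 -3.763 0.041
vertex 2.869 -3.466 -0.728
endloop
endfacet
facet normal -0.139 0.691 -0.709
outer loop
vertex 3.544 -2.936 -0.344
vertex 2.869 -3.466 -0.728
vertex 2.145 -2.009 0.833
endloop
endfacet
facet normal -0.139 0.691 -0.709
outer loop
vertex 2.145 -2.009 0.833
vertex 2.869 -3.466 -0.728
vertex 1.47 -2.539 0.449
endloop
endfacet
facet normal -0.682 0.452 0.575
outer loop
vertex 2.145 -2.009 0.833
vertex 1.47 -2.539 0.449
vertex 1.921 -2.837 1.219
endloop
endfacet
facet normal 0.683 -0.452 -0.574
outer loop
vertex 2.869 -3.466 -0.728
vertex 3.319 -3.763 0.041
vertex 2.645 -4.293 -0.343
endloop
endfacet
facet normal -0.691 -0.143 -0.709
outer loop
vertex 2.869 -3.466 -0.728
vertex 2.645 -4.293 -0.343
vertex 1.47 -2.539 0.449
endloop
endfacet
facet normal -0.691 -0.143 -0.709
outer loop
vertex 1.47 -2.539 0.449
vertex 2.645 -4.293 -0.343
vertex 1.246 -3.366 0.834
endloop
endfacet
facet normal -0.682 0.452 0.575
outer loop
vertex 1.47 -2.539 0.449
vertex 1.246 -3.366 0.834
vertex 1.921 -2.837 1.219
endloop
endfacet
facet normal 0.683 -0.452 -0.574
outer loop
vertex 2.645 -4.293 -0.343
vertex 3.319 -3.763 0.041
vertex 3.095 -4.591 0.427
endloop
endfacet
facet normal -0.552 -0.834 0.000
outer loop
vertex 2.645 -4.293 -0.343
vertex 3.095 -4.591 0.427
vertex 1.246 -3.366 0.834
endloop
endfacet
facet normal -0.552 -0.834 0.000
outer loop
vertex 1.246 -3.366 0.834
vertex 3.095 -4.591 0.427
vertex 1.696 -3.664 1.604
endloop
endfacet
facet normal -0.682 0.453 0.574
outer loop
vertex 1.246 -3.366 0.834
vertex 1.696 -3.664 1.604
vertex 1.921 -2.837 1.219
endloop
endfacet
facet normal 0.682 -0.452 -0.575
outer loop
vertex 3.095 -4.591 0.427
vertex 3.319 -3.763 0.041
vertex 3.77 -4.061 0.811
endloop
endfacet
facet normal 0.139 -0.691 0.709
outer loop
vertex 3.095 -4.591 0.427
vertex 3.77 -4.061 0.811
vertex 1.696 -3.664 1.604
endloop
endfacet
facet normal 0.139 -0.691 0.709
outer loop
vertex 1.696 -3.664 1.604
vertex 3.77 -4.061 0.811
vertex 2.371 -3.134 1.988
endloop
endfacet
facet normal -0.682 0.453 0.574
outer loop
vertex 1.696 -3.664 1.604
vertex 2.371 -3.134 1.988
vertex 1.921 -2.837 1.219
endloop
endfacet
facet normal 0.785 0.526 -0.328
outer loop
vertex -1.718 -2.528 -1.108
vertex -2.015 -2.352 -1.536
vertex -2.011 -2.065 -1.067
endloop
endfacet
facet normal 0.053 -0.055 0.997
outer loop
vertex -1.718 -2.528 -1.108
vertex -2.011 -2.065 -1.067
vertex -3.145 -3.108 -1.064
endloop
endfacet
facet normal 0.785 0.525 -0.328
outer loop
vertex -2.011 -2.065 -1.067
vertex -2.015 -2.352 -1.536
vertex -2.308 -1.888 -1.495
endloop
endfacet
facet normal -0.535 0.583 0.612
outer loop
vertex -2.011 -2.065 -1.067
vertex -2.308 -1.888 -1.495
vertex -3.145 -3.108 -1.064
endloop
endfacet
facet normal 0.785 0.525 -0.328
outer loop
vertex -2.308 -1.888 -1.495
vertex -2.015 -2.352 -1.536
vertex -2.312 -2.175 -1.964
endloop
endfacet
facet normal -0.835 0.473 -0.282
outer loop
vertex -2.308 -1.888 -1.495
vertex -2.312 -2.175 -1.964
vertex -3.145 -3.108 -1.064
endloop
endfacet
facet normal 0.785 0.526 -0.327
outer loop
vertex -2.312 -2.175 -1.964
vertex -2.015 -2.352 -1.536
vertex -2.019 -2.638 -2.005
endloop
endfacet
facet normal -0.546 -0.276 -0.791
outer loop
vertex -2.312 -2.175 -1.964
vertex -2.019 -2.638 -2.005
vertex -3.145 -3.108 -1.064
endloop
endfacet
facet normal 0.785 0.526 -0.328
outer loop
vertex -2.019 -2.638 -2.005
vertex -2.015 -2.352 -1.536
vertex -1.722 -2.815 -1.578
endloop
endfacet
facet normal 0.041 -0.913 -0.407
outer loop
vertex -2.019 -2.638 -2.005
vertex -1.722 -2.815 -1.578
vertex -3.145 -3.108 -1.064
endloop
endfacet
facet normal 0.785 0.526 -0.328
outer loop
vertex -1.722 -2.815 -1.578
vertex -2.015 -2.352 -1.536
vertex -1.718 -2.528 -1.108
endloop
endfacet
facet normal 0.342 -0.803 0.488
outer loop
vertex -1.722 -2.815 -1.578
vertex -1.718 -2.528 -1.108
vertex -3.145 -3.108 -1.064
endloop
endfacet

endsolid


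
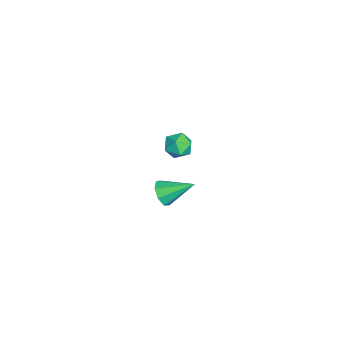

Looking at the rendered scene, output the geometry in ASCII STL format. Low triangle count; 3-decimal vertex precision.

solid 
facet normal -0.075 -0.868 -0.490
outer loop
vertex 4.117 -2.024 1.697
vertex 3.425 -1.815 1.433
vertex 4.149 -1.737 1.184
endloop
endfacet
facet normal 0.950 0.243 0.195
outer loop
vertex 4.117 -2.024 1.697
vertex 4.149 -1.737 1.184
vertex 3.555 -0.305 2.287
endloop
endfacet
facet normal -0.075 -0.868 -0.491
outer loop
vertex 4.149 -1.737 1.184
vertex 3.425 -1.815 1.433
vertex 3.757 -1.495 0.816
endloop
endfacet
facet normal 0.716 0.587 -0.377
outer loop
vertex 4.149 -1.737 1.184
vertex 3.757 -1.495 0.816
vertex 3.555 -0.305 2.287
endloop
endfacet
facet normal -0.075 -0.868 -0.491
outer loop
vertex 3.757 -1.495 0.816
vertex 3.425 -1.815 1.433
vertex 3.17 -1.441 0.81
endloop
endfacet
facet normal 0.078 0.780 -0.621
outer loop
vertex 3.757 -1.495 0.816
vertex 3.17 -1.441 0.81
vertex 3.555 -0.305 2.287
endloop
endfacet
facet normal -0.075 -0.868 -0.491
outer loop
vertex 3.17 -1.441 0.81
vertex 3.425 -1.815 1.433
vertex 2.732 -1.606 1.169
endloop
endfacet
facet normal -0.588 0.708 -0.391
outer loop
vertex 3.17 -1.441 0.81
vertex 2.732 -1.606 1.169
vertex 3.555 -0.305 2.287
endloop
endfacet
facet normal -0.074 -0.868 -0.492
outer loop
vertex 2.732 -1.606 1.169
vertex 3.425 -1.815 1.433
vertex 2.701 -1.894 1.682
endloop
endfacet
facet normal -0.893 0.413 0.178
outer loop
vertex 2.732 -1.606 1.169
vertex 2.701 -1.894 1.682
vertex 3.555 -0.305 2.287
endloop
endfacet
facet normal -0.074 -0.869 -0.490
outer loop
vertex 2.701 -1.894 1.682
vertex 3.425 -1.815 1.433
vertex 3.093 -2.135 2.05
endloop
endfacet
facet normal -0.660 0.070 0.748
outer loop
vertex 2.701 -1.894 1.682
vertex 3.093 -2.135 2.05
vertex 3.555 -0.305 2.287
endloop
endfacet
facet normal -0.075 -0.868 -0.491
outer loop
vertex 3.093 -2.135 2.05
vertex 3.425 -1.815 1.433
vertex 3.68 -2.189 2.056
endloop
endfacet
facet normal -0.021 -0.123 0.992
outer loop
vertex 3.093 -2.135 2.05
vertex 3.68 -2.189 2.056
vertex 3.555 -0.305 2.287
endloop
endfacet
facet normal -0.075 -0.868 -0.490
outer loop
vertex 3.68 -2.189 2.056
vertex 3.425 -1.815 1.433
vertex 4.117 -2.024 1.697
endloop
endfacet
facet normal 0.645 -0.051 0.762
outer loop
vertex 3.68 -2.189 2.056
vertex 4.117 -2.024 1.697
vertex 3.555 -0.305 2.287
endloop
endfacet
facet normal -0.303 0.782 0.544
outer loop
vertex -3.781 -0.536 -1.245
vertex -3.684 -1.0 -0.524
vertex -3.026 -0.534 -0.828
endloop
endfacet
facet normal 0.026 0.998 -0.052
outer loop
vertex -3.781 -0.536 -1.245
vertex -3.026 -0.534 -0.828
vertex -3.044 -0.578 -1.689
endloop
endfacet
facet normal -0.326 0.723 -0.609
outer loop
vertex -3.781 -0.536 -1.245
vertex -3.044 -0.578 -1.689
vertex -3.713 -1.072 -1.917
endloop
endfacet
facet normal -0.871 0.337 -0.357
outer loop
vertex -3.781 -0.536 -1.245
vertex -3.713 -1.072 -1.917
vertex -4.109 -1.332 -1.196
endloop
endfacet
facet normal -0.856 0.375 0.356
outer loop
vertex -3.781 -0.536 -1.245
vertex -4.109 -1.332 -1.196
vertex -3.684 -1.0 -0.524
endloop
endfacet
facet normal 0.685 0.727 -0.051
outer loop
vertex -3.044 -0.578 -1.689
vertex -3.026 -0.534 -0.828
vertex -2.491 -1.068 -1.244
endloop
endfacet
facet normal 0.154 0.378 0.913
outer loop
vertex -3.026 -0.534 -0.828
vertex -3.684 -1.0 -0.524
vertex -2.887 -1.328 -0.523
endloop
endfacet
facet normal -0.741 -0.283 0.609
outer loop
vertex -3.684 -1.0 -0.524
vertex -4.109 -1.332 -1.196
vertex -3.556 -1.822 -0.751
endloop
endfacet
facet normal -0.766 -0.343 -0.544
outer loop
vertex -4.109 -1.332 -1.196
vertex -3.713 -1.072 -1.917
vertex -3.574 -1.866 -1.612
endloop
endfacet
facet normal 0.117 0.281 -0.952
outer loop
vertex -3.713 -1.072 -1.917
vertex -3.044 -0.578 -1.689
vertex -2.916 -1.4 -1.916
endloop
endfacet
facet normal 0.871 -0.337 0.357
outer loop
vertex -2.819 -1.864 -1.195
vertex -2.491 -1.068 -1.244
vertex -2.887 -1.328 -0.523
endloop
endfacet
facet normal 0.326 -0.723 0.609
outer loop
vertex -2.819 -1.864 -1.195
vertex -2.887 -1.328 -0.523
vertex -3.556 -1.822 -0.751
endloop
endfacet
facet normal -0.026 -0.998 0.052
outer loop
vertex -2.819 -1.864 -1.195
vertex -3.556 -1.822 -0.751
vertex -3.574 -1.866 -1.612
endloop
endfacet
facet normal 0.303 -0.782 -0.544
outer loop
vertex -2.819 -1.864 -1.195
vertex -3.574 -1.866 -1.612
vertex -2.916 -1.4 -1.916
endloop
endfacet
facet normal 0.856 -0.375 -0.356
outer loop
vertex -2.819 -1.864 -1.195
vertex -2.916 -1.4 -1.916
vertex -2.491 -1.068 -1.244
endloop
endfacet
facet normal 0.766 0.343 0.544
outer loop
vertex -2.887 -1.328 -0.523
vertex -2.491 -1.068 -1.244
vertex -3.026 -0.534 -0.828
endloop
endfacet
facet normal -0.117 -0.281 0.952
outer loop
vertex -3.556 -1.822 -0.751
vertex -2.887 -1.328 -0.523
vertex -3.684 -1.0 -0.524
endloop
endfacet
facet normal -0.685 -0.727 0.051
outer loop
vertex -3.574 -1.866 -1.612
vertex -3.556 -1.822 -0.751
vertex -4.109 -1.332 -1.196
endloop
endfacet
facet normal -0.154 -0.378 -0.913
outer loop
vertex -2.916 -1.4 -1.916
vertex -3.574 -1.866 -1.612
vertex -3.713 -1.072 -1.917
endloop
endfacet
facet normal 0.741 0.283 -0.609
outer loop
vertex -2.491 -1.068 -1.244
vertex -2.916 -1.4 -1.916
vertex -3.044 -0.578 -1.689
endloop
endfacet

endsolid


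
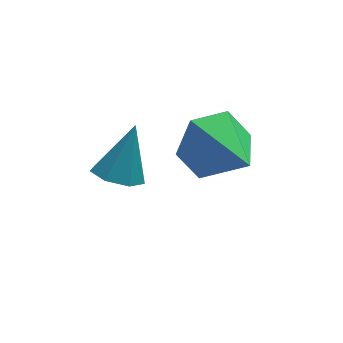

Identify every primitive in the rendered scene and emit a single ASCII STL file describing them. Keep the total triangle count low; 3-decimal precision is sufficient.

solid 
facet normal -0.366 -0.387 -0.847
outer loop
vertex -1.762 -0.063 -1.604
vertex -2.296 -0.272 -1.278
vertex -2.2 0.305 -1.583
endloop
endfacet
facet normal 0.629 0.758 -0.172
outer loop
vertex -1.762 -0.063 -1.604
vertex -2.2 0.305 -1.583
vertex -1.764 0.292 -0.042
endloop
endfacet
facet normal -0.364 -0.387 -0.847
outer loop
vertex -2.2 0.305 -1.583
vertex -2.296 -0.272 -1.278
vertex -2.711 0.238 -1.333
endloop
endfacet
facet normal -0.111 0.993 0.040
outer loop
vertex -2.2 0.305 -1.583
vertex -2.711 0.238 -1.333
vertex -1.764 0.292 -0.042
endloop
endfacet
facet normal -0.363 -0.387 -0.847
outer loop
vertex -2.711 0.238 -1.333
vertex -2.296 -0.272 -1.278
vertex -2.909 -0.213 -1.042
endloop
endfacet
facet normal -0.663 0.589 0.462
outer loop
vertex -2.711 0.238 -1.333
vertex -2.909 -0.213 -1.042
vertex -1.764 0.292 -0.042
endloop
endfacet
facet normal -0.363 -0.387 -0.847
outer loop
vertex -2.909 -0.213 -1.042
vertex -2.296 -0.272 -1.278
vertex -2.646 -0.709 -0.928
endloop
endfacet
facet normal -0.613 -0.147 0.776
outer loop
vertex -2.909 -0.213 -1.042
vertex -2.646 -0.709 -0.928
vertex -1.764 0.292 -0.042
endloop
endfacet
facet normal -0.365 -0.386 -0.847
outer loop
vertex -2.646 -0.709 -0.928
vertex -2.296 -0.272 -1.278
vertex -2.119 -0.876 -1.079
endloop
endfacet
facet normal 0.004 -0.665 0.747
outer loop
vertex -2.646 -0.709 -0.928
vertex -2.119 -0.876 -1.079
vertex -1.764 0.292 -0.042
endloop
endfacet
facet normal -0.365 -0.386 -0.847
outer loop
vertex -2.119 -0.876 -1.079
vertex -2.296 -0.272 -1.278
vertex -1.725 -0.588 -1.38
endloop
endfacet
facet normal 0.720 -0.570 0.396
outer loop
vertex -2.119 -0.876 -1.079
vertex -1.725 -0.588 -1.38
vertex -1.764 0.292 -0.042
endloop
endfacet
facet normal -0.365 -0.387 -0.847
outer loop
vertex -1.725 -0.588 -1.38
vertex -2.296 -0.272 -1.278
vertex -1.762 -0.063 -1.604
endloop
endfacet
facet normal 0.998 0.065 -0.013
outer loop
vertex -1.725 -0.588 -1.38
vertex -1.762 -0.063 -1.604
vertex -1.764 0.292 -0.042
endloop
endfacet
facet normal -0.266 0.864 -0.428
outer loop
vertex 0.413 -0.492 -1.342
vertex -0.078 -0.257 -0.563
vertex 0.837 -0.013 -0.639
endloop
endfacet
facet normal 0.888 -0.356 -0.293
outer loop
vertex 0.413 -0.492 -1.342
vertex 0.837 -0.013 -0.639
vertex 0.398 -1.803 0.203
endloop
endfacet
facet normal -0.266 0.864 -0.428
outer loop
vertex 0.837 -0.013 -0.639
vertex -0.078 -0.257 -0.563
vertex 0.346 0.222 0.14
endloop
endfacet
facet normal 0.851 0.038 0.525
outer loop
vertex 0.837 -0.013 -0.639
vertex 0.346 0.222 0.14
vertex 0.398 -1.803 0.203
endloop
endfacet
facet normal -0.266 0.864 -0.428
outer loop
vertex 0.346 0.222 0.14
vertex -0.078 -0.257 -0.563
vertex -0.569 -0.022 0.216
endloop
endfacet
facet normal 0.074 0.033 0.997
outer loop
vertex 0.346 0.222 0.14
vertex -0.569 -0.022 0.216
vertex 0.398 -1.803 0.203
endloop
endfacet
facet normal -0.266 0.864 -0.428
outer loop
vertex -0.569 -0.022 0.216
vertex -0.078 -0.257 -0.563
vertex -0.993 -0.501 -0.487
endloop
endfacet
facet normal -0.665 -0.366 0.651
outer loop
vertex -0.569 -0.022 0.216
vertex -0.993 -0.501 -0.487
vertex 0.398 -1.803 0.203
endloop
endfacet
facet normal -0.266 0.864 -0.427
outer loop
vertex -0.993 -0.501 -0.487
vertex -0.078 -0.257 -0.563
vertex -0.502 -0.735 -1.266
endloop
endfacet
facet normal -0.628 -0.760 -0.168
outer loop
vertex -0.993 -0.501 -0.487
vertex -0.502 -0.735 -1.266
vertex 0.398 -1.803 0.203
endloop
endfacet
facet normal -0.265 0.864 -0.428
outer loop
vertex -0.502 -0.735 -1.266
vertex -0.078 -0.257 -0.563
vertex 0.413 -0.492 -1.342
endloop
endfacet
facet normal 0.147 -0.755 -0.639
outer loop
vertex -0.502 -0.735 -1.266
vertex 0.413 -0.492 -1.342
vertex 0.398 -1.803 0.203
endloop
endfacet

endsolid


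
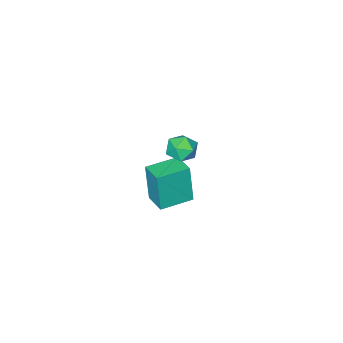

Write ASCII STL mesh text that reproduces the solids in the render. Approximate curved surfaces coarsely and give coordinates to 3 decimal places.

solid 
facet normal -0.518 0.547 0.658
outer loop
vertex 0.087 3.097 3.999
vertex 0.595 2.907 4.557
vertex 0.714 3.541 4.123
endloop
endfacet
facet normal -0.578 0.816 0.000
outer loop
vertex 0.087 3.097 3.999
vertex 0.714 3.541 4.123
vertex 0.488 3.381 3.396
endloop
endfacet
facet normal -0.853 0.308 -0.422
outer loop
vertex 0.087 3.097 3.999
vertex 0.488 3.381 3.396
vertex 0.23 2.647 3.381
endloop
endfacet
facet normal -0.962 -0.274 -0.023
outer loop
vertex 0.087 3.097 3.999
vertex 0.23 2.647 3.381
vertex 0.296 2.354 4.098
endloop
endfacet
facet normal -0.755 -0.126 0.644
outer loop
vertex 0.087 3.097 3.999
vertex 0.296 2.354 4.098
vertex 0.595 2.907 4.557
endloop
endfacet
facet normal 0.078 0.968 -0.237
outer loop
vertex 0.488 3.381 3.396
vertex 0.714 3.541 4.123
vertex 1.244 3.366 3.582
endloop
endfacet
facet normal 0.175 0.534 0.827
outer loop
vertex 0.714 3.541 4.123
vertex 0.595 2.907 4.557
vertex 1.31 3.073 4.299
endloop
endfacet
facet normal -0.209 -0.555 0.805
outer loop
vertex 0.595 2.907 4.557
vertex 0.296 2.354 4.098
vertex 1.052 2.339 4.284
endloop
endfacet
facet normal -0.542 -0.794 -0.275
outer loop
vertex 0.296 2.354 4.098
vertex 0.23 2.647 3.381
vertex 0.826 2.179 3.557
endloop
endfacet
facet normal -0.366 0.147 -0.919
outer loop
vertex 0.23 2.647 3.381
vertex 0.488 3.381 3.396
vertex 0.945 2.813 3.123
endloop
endfacet
facet normal 0.962 0.274 0.023
outer loop
vertex 1.453 2.623 3.681
vertex 1.244 3.366 3.582
vertex 1.31 3.073 4.299
endloop
endfacet
facet normal 0.853 -0.308 0.422
outer loop
vertex 1.453 2.623 3.681
vertex 1.31 3.073 4.299
vertex 1.052 2.339 4.284
endloop
endfacet
facet normal 0.578 -0.816 -0.000
outer loop
vertex 1.453 2.623 3.681
vertex 1.052 2.339 4.284
vertex 0.826 2.179 3.557
endloop
endfacet
facet normal 0.518 -0.547 -0.658
outer loop
vertex 1.453 2.623 3.681
vertex 0.826 2.179 3.557
vertex 0.945 2.813 3.123
endloop
endfacet
facet normal 0.755 0.126 -0.644
outer loop
vertex 1.453 2.623 3.681
vertex 0.945 2.813 3.123
vertex 1.244 3.366 3.582
endloop
endfacet
facet normal 0.542 0.794 0.275
outer loop
vertex 1.31 3.073 4.299
vertex 1.244 3.366 3.582
vertex 0.714 3.541 4.123
endloop
endfacet
facet normal 0.366 -0.147 0.919
outer loop
vertex 1.052 2.339 4.284
vertex 1.31 3.073 4.299
vertex 0.595 2.907 4.557
endloop
endfacet
facet normal -0.078 -0.968 0.237
outer loop
vertex 0.826 2.179 3.557
vertex 1.052 2.339 4.284
vertex 0.296 2.354 4.098
endloop
endfacet
facet normal -0.175 -0.534 -0.827
outer loop
vertex 0.945 2.813 3.123
vertex 0.826 2.179 3.557
vertex 0.23 2.647 3.381
endloop
endfacet
facet normal 0.209 0.555 -0.805
outer loop
vertex 1.244 3.366 3.582
vertex 0.945 2.813 3.123
vertex 0.488 3.381 3.396
endloop
endfacet
facet normal -0.973 0.232 0.021
outer loop
vertex -1.869 -0.532 -0.728
vertex -1.588 0.634 -0.566
vertex -1.846 -0.251 -2.799
endloop
endfacet
facet normal -0.232 -0.964 -0.133
outer loop
vertex -0.232 -0.634 -2.834
vertex -1.869 -0.532 -0.728
vertex -1.846 -0.251 -2.799
endloop
endfacet
facet normal -0.973 0.231 0.021
outer loop
vertex -1.846 -0.251 -2.799
vertex -1.588 0.634 -0.566
vertex -1.566 0.915 -2.637
endloop
endfacet
facet normal 0.011 0.135 -0.991
outer loop
vertex -1.566 0.915 -2.637
vertex -0.232 -0.634 -2.834
vertex -1.846 -0.251 -2.799
endloop
endfacet
facet normal -0.011 -0.135 0.991
outer loop
vertex -1.869 -0.532 -0.728
vertex 0.026 0.251 -0.601
vertex -1.588 0.634 -0.566
endloop
endfacet
facet normal -0.231 -0.964 -0.133
outer loop
vertex -0.254 -0.915 -0.763
vertex -1.869 -0.532 -0.728
vertex -0.232 -0.634 -2.834
endloop
endfacet
facet normal -0.011 -0.135 0.991
outer loop
vertex -0.254 -0.915 -0.763
vertex 0.026 0.251 -0.601
vertex -1.869 -0.532 -0.728
endloop
endfacet
facet normal 0.232 0.964 0.133
outer loop
vertex -1.588 0.634 -0.566
vertex 0.026 0.251 -0.601
vertex -1.566 0.915 -2.637
endloop
endfacet
facet normal 0.011 0.135 -0.991
outer loop
vertex 0.049 0.532 -2.672
vertex -0.232 -0.634 -2.834
vertex -1.566 0.915 -2.637
endloop
endfacet
facet normal 0.231 0.964 0.133
outer loop
vertex -1.566 0.915 -2.637
vertex 0.026 0.251 -0.601
vertex 0.049 0.532 -2.672
endloop
endfacet
facet normal 0.973 -0.231 -0.021
outer loop
vertex 0.049 0.532 -2.672
vertex -0.254 -0.915 -0.763
vertex -0.232 -0.634 -2.834
endloop
endfacet
facet normal 0.973 -0.231 -0.021
outer loop
vertex 0.026 0.251 -0.601
vertex -0.254 -0.915 -0.763
vertex 0.049 0.532 -2.672
endloop
endfacet

endsolid


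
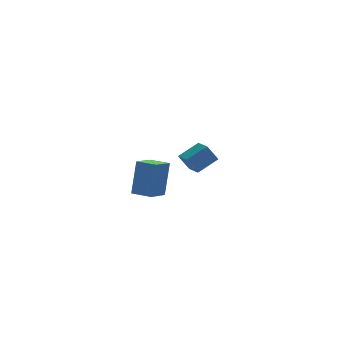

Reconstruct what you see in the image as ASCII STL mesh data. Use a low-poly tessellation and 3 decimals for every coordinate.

solid 
facet normal -0.713 -0.649 0.264
outer loop
vertex -1.204 -4.296 3.719
vertex -2.037 -3.391 3.694
vertex -1.601 -4.718 1.607
endloop
endfacet
facet normal 0.677 -0.736 0.020
outer loop
vertex -0.623 -3.829 1.246
vertex -1.204 -4.296 3.719
vertex -1.601 -4.718 1.607
endloop
endfacet
facet normal -0.714 -0.649 0.263
outer loop
vertex -1.601 -4.718 1.607
vertex -2.037 -3.391 3.694
vertex -2.433 -3.813 1.582
endloop
endfacet
facet normal -0.181 -0.193 -0.964
outer loop
vertex -2.433 -3.813 1.582
vertex -0.623 -3.829 1.246
vertex -1.601 -4.718 1.607
endloop
endfacet
facet normal 0.181 0.193 0.964
outer loop
vertex -1.204 -4.296 3.719
vertex -1.059 -2.502 3.333
vertex -2.037 -3.391 3.694
endloop
endfacet
facet normal 0.677 -0.736 0.020
outer loop
vertex -0.227 -3.407 3.358
vertex -1.204 -4.296 3.719
vertex -0.623 -3.829 1.246
endloop
endfacet
facet normal 0.181 0.193 0.964
outer loop
vertex -0.227 -3.407 3.358
vertex -1.059 -2.502 3.333
vertex -1.204 -4.296 3.719
endloop
endfacet
facet normal -0.677 0.736 -0.020
outer loop
vertex -2.037 -3.391 3.694
vertex -1.059 -2.502 3.333
vertex -2.433 -3.813 1.582
endloop
endfacet
facet normal -0.181 -0.193 -0.964
outer loop
vertex -1.456 -2.924 1.221
vertex -0.623 -3.829 1.246
vertex -2.433 -3.813 1.582
endloop
endfacet
facet normal -0.677 0.736 -0.020
outer loop
vertex -2.433 -3.813 1.582
vertex -1.059 -2.502 3.333
vertex -1.456 -2.924 1.221
endloop
endfacet
facet normal 0.713 0.649 -0.264
outer loop
vertex -1.456 -2.924 1.221
vertex -0.227 -3.407 3.358
vertex -0.623 -3.829 1.246
endloop
endfacet
facet normal 0.714 0.649 -0.264
outer loop
vertex -1.059 -2.502 3.333
vertex -0.227 -3.407 3.358
vertex -1.456 -2.924 1.221
endloop
endfacet
facet normal -0.523 0.036 0.852
outer loop
vertex 3.902 3.341 1.419
vertex 3.729 4.488 1.265
vertex 2.592 3.037 0.628
endloop
endfacet
facet normal 0.148 -0.980 0.132
outer loop
vertex 3.251 2.992 -0.445
vertex 3.902 3.341 1.419
vertex 2.592 3.037 0.628
endloop
endfacet
facet normal -0.523 0.036 0.852
outer loop
vertex 2.592 3.037 0.628
vertex 3.729 4.488 1.265
vertex 2.419 4.184 0.474
endloop
endfacet
facet normal -0.839 -0.195 -0.507
outer loop
vertex 2.419 4.184 0.474
vertex 3.251 2.992 -0.445
vertex 2.592 3.037 0.628
endloop
endfacet
facet normal 0.839 0.195 0.507
outer loop
vertex 3.902 3.341 1.419
vertex 4.388 4.443 0.192
vertex 3.729 4.488 1.265
endloop
endfacet
facet normal 0.148 -0.980 0.132
outer loop
vertex 4.561 3.296 0.346
vertex 3.902 3.341 1.419
vertex 3.251 2.992 -0.445
endloop
endfacet
facet normal 0.839 0.195 0.507
outer loop
vertex 4.561 3.296 0.346
vertex 4.388 4.443 0.192
vertex 3.902 3.341 1.419
endloop
endfacet
facet normal -0.148 0.980 -0.132
outer loop
vertex 3.729 4.488 1.265
vertex 4.388 4.443 0.192
vertex 2.419 4.184 0.474
endloop
endfacet
facet normal -0.839 -0.195 -0.507
outer loop
vertex 3.078 4.139 -0.599
vertex 3.251 2.992 -0.445
vertex 2.419 4.184 0.474
endloop
endfacet
facet normal -0.148 0.980 -0.132
outer loop
vertex 2.419 4.184 0.474
vertex 4.388 4.443 0.192
vertex 3.078 4.139 -0.599
endloop
endfacet
facet normal 0.523 -0.036 -0.852
outer loop
vertex 3.078 4.139 -0.599
vertex 4.561 3.296 0.346
vertex 3.251 2.992 -0.445
endloop
endfacet
facet normal 0.523 -0.036 -0.852
outer loop
vertex 4.388 4.443 0.192
vertex 4.561 3.296 0.346
vertex 3.078 4.139 -0.599
endloop
endfacet

endsolid


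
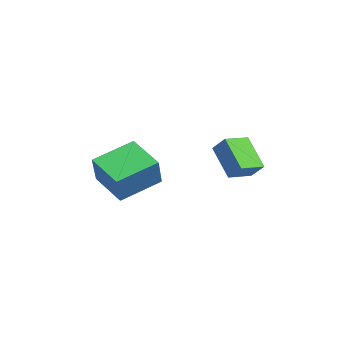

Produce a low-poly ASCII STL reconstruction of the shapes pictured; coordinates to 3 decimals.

solid 
facet normal -0.539 0.154 -0.828
outer loop
vertex -0.082 -1.533 2.59
vertex 1.288 -0.738 1.845
vertex 0.533 -3.271 1.866
endloop
endfacet
facet normal -0.783 -0.454 0.425
outer loop
vertex 1.412 -3.522 3.215
vertex -0.082 -1.533 2.59
vertex 0.533 -3.271 1.866
endloop
endfacet
facet normal -0.540 0.154 -0.828
outer loop
vertex 0.533 -3.271 1.866
vertex 1.288 -0.738 1.845
vertex 1.902 -2.476 1.121
endloop
endfacet
facet normal 0.311 -0.877 -0.366
outer loop
vertex 1.902 -2.476 1.121
vertex 1.412 -3.522 3.215
vertex 0.533 -3.271 1.866
endloop
endfacet
facet normal -0.310 0.878 0.366
outer loop
vertex -0.082 -1.533 2.59
vertex 2.167 -0.989 3.194
vertex 1.288 -0.738 1.845
endloop
endfacet
facet normal -0.783 -0.454 0.426
outer loop
vertex 0.798 -1.784 3.939
vertex -0.082 -1.533 2.59
vertex 1.412 -3.522 3.215
endloop
endfacet
facet normal -0.310 0.877 0.366
outer loop
vertex 0.798 -1.784 3.939
vertex 2.167 -0.989 3.194
vertex -0.082 -1.533 2.59
endloop
endfacet
facet normal 0.783 0.454 -0.426
outer loop
vertex 1.288 -0.738 1.845
vertex 2.167 -0.989 3.194
vertex 1.902 -2.476 1.121
endloop
endfacet
facet normal 0.310 -0.877 -0.366
outer loop
vertex 2.782 -2.727 2.47
vertex 1.412 -3.522 3.215
vertex 1.902 -2.476 1.121
endloop
endfacet
facet normal 0.782 0.454 -0.426
outer loop
vertex 1.902 -2.476 1.121
vertex 2.167 -0.989 3.194
vertex 2.782 -2.727 2.47
endloop
endfacet
facet normal 0.540 -0.154 0.828
outer loop
vertex 2.782 -2.727 2.47
vertex 0.798 -1.784 3.939
vertex 1.412 -3.522 3.215
endloop
endfacet
facet normal 0.540 -0.154 0.828
outer loop
vertex 2.167 -0.989 3.194
vertex 0.798 -1.784 3.939
vertex 2.782 -2.727 2.47
endloop
endfacet
facet normal -0.664 -0.251 0.704
outer loop
vertex 2.163 1.638 4.325
vertex 1.608 2.668 4.169
vertex 1.611 1.24 3.663
endloop
endfacet
facet normal 0.471 -0.872 0.132
outer loop
vertex 2.752 1.672 2.451
vertex 2.163 1.638 4.325
vertex 1.611 1.24 3.663
endloop
endfacet
facet normal -0.663 -0.251 0.705
outer loop
vertex 1.611 1.24 3.663
vertex 1.608 2.668 4.169
vertex 1.055 2.27 3.507
endloop
endfacet
facet normal -0.582 -0.419 -0.697
outer loop
vertex 1.055 2.27 3.507
vertex 2.752 1.672 2.451
vertex 1.611 1.24 3.663
endloop
endfacet
facet normal 0.582 0.419 0.697
outer loop
vertex 2.163 1.638 4.325
vertex 2.749 3.1 2.957
vertex 1.608 2.668 4.169
endloop
endfacet
facet normal 0.470 -0.873 0.132
outer loop
vertex 3.305 2.07 3.113
vertex 2.163 1.638 4.325
vertex 2.752 1.672 2.451
endloop
endfacet
facet normal 0.581 0.419 0.697
outer loop
vertex 3.305 2.07 3.113
vertex 2.749 3.1 2.957
vertex 2.163 1.638 4.325
endloop
endfacet
facet normal -0.470 0.873 -0.132
outer loop
vertex 1.608 2.668 4.169
vertex 2.749 3.1 2.957
vertex 1.055 2.27 3.507
endloop
endfacet
facet normal -0.582 -0.419 -0.697
outer loop
vertex 2.197 2.702 2.295
vertex 2.752 1.672 2.451
vertex 1.055 2.27 3.507
endloop
endfacet
facet normal -0.470 0.872 -0.132
outer loop
vertex 1.055 2.27 3.507
vertex 2.749 3.1 2.957
vertex 2.197 2.702 2.295
endloop
endfacet
facet normal 0.663 0.251 -0.705
outer loop
vertex 2.197 2.702 2.295
vertex 3.305 2.07 3.113
vertex 2.752 1.672 2.451
endloop
endfacet
facet normal 0.664 0.252 -0.705
outer loop
vertex 2.749 3.1 2.957
vertex 3.305 2.07 3.113
vertex 2.197 2.702 2.295
endloop
endfacet

endsolid


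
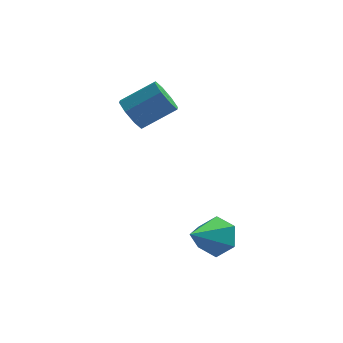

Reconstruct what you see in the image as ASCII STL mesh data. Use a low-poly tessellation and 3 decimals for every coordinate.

solid 
facet normal -0.814 -0.252 -0.524
outer loop
vertex -4.111 1.232 3.019
vertex -4.586 1.79 3.488
vertex -4.127 1.841 2.751
endloop
endfacet
facet normal 0.581 -0.315 -0.751
outer loop
vertex -4.111 1.232 3.019
vertex -4.127 1.841 2.751
vertex -2.679 1.673 3.942
endloop
endfacet
facet normal 0.581 -0.314 -0.751
outer loop
vertex -2.679 1.673 3.942
vertex -4.127 1.841 2.751
vertex -2.695 2.282 3.675
endloop
endfacet
facet normal 0.814 0.251 0.524
outer loop
vertex -2.679 1.673 3.942
vertex -2.695 2.282 3.675
vertex -3.154 2.23 4.412
endloop
endfacet
facet normal -0.814 -0.251 -0.524
outer loop
vertex -4.127 1.841 2.751
vertex -4.586 1.79 3.488
vertex -4.411 2.42 2.915
endloop
endfacet
facet normal 0.395 0.425 -0.815
outer loop
vertex -4.127 1.841 2.751
vertex -4.411 2.42 2.915
vertex -2.695 2.282 3.675
endloop
endfacet
facet normal 0.395 0.425 -0.815
outer loop
vertex -2.695 2.282 3.675
vertex -4.411 2.42 2.915
vertex -2.979 2.861 3.839
endloop
endfacet
facet normal 0.814 0.251 0.524
outer loop
vertex -2.695 2.282 3.675
vertex -2.979 2.861 3.839
vertex -3.154 2.23 4.412
endloop
endfacet
facet normal -0.814 -0.251 -0.524
outer loop
vertex -4.411 2.42 2.915
vertex -4.586 1.79 3.488
vertex -4.798 2.63 3.415
endloop
endfacet
facet normal -0.023 0.915 -0.402
outer loop
vertex -4.411 2.42 2.915
vertex -4.798 2.63 3.415
vertex -2.979 2.861 3.839
endloop
endfacet
facet normal -0.023 0.915 -0.402
outer loop
vertex -2.979 2.861 3.839
vertex -4.798 2.63 3.415
vertex -3.366 3.071 4.339
endloop
endfacet
facet normal 0.814 0.251 0.525
outer loop
vertex -2.979 2.861 3.839
vertex -3.366 3.071 4.339
vertex -3.154 2.23 4.412
endloop
endfacet
facet normal -0.813 -0.251 -0.525
outer loop
vertex -4.798 2.63 3.415
vertex -4.586 1.79 3.488
vertex -5.061 2.347 3.958
endloop
endfacet
facet normal -0.427 0.870 0.247
outer loop
vertex -4.798 2.63 3.415
vertex -5.061 2.347 3.958
vertex -3.366 3.071 4.339
endloop
endfacet
facet normal -0.427 0.870 0.247
outer loop
vertex -3.366 3.071 4.339
vertex -5.061 2.347 3.958
vertex -3.629 2.788 4.881
endloop
endfacet
facet normal 0.813 0.251 0.525
outer loop
vertex -3.366 3.071 4.339
vertex -3.629 2.788 4.881
vertex -3.154 2.23 4.412
endloop
endfacet
facet normal -0.814 -0.251 -0.524
outer loop
vertex -5.061 2.347 3.958
vertex -4.586 1.79 3.488
vertex -5.045 1.738 4.225
endloop
endfacet
facet normal -0.581 0.314 0.751
outer loop
vertex -5.061 2.347 3.958
vertex -5.045 1.738 4.225
vertex -3.629 2.788 4.881
endloop
endfacet
facet normal -0.581 0.315 0.750
outer loop
vertex -3.629 2.788 4.881
vertex -5.045 1.738 4.225
vertex -3.613 2.179 5.149
endloop
endfacet
facet normal 0.814 0.252 0.524
outer loop
vertex -3.629 2.788 4.881
vertex -3.613 2.179 5.149
vertex -3.154 2.23 4.412
endloop
endfacet
facet normal -0.814 -0.251 -0.524
outer loop
vertex -5.045 1.738 4.225
vertex -4.586 1.79 3.488
vertex -4.761 1.159 4.061
endloop
endfacet
facet normal -0.395 -0.425 0.815
outer loop
vertex -5.045 1.738 4.225
vertex -4.761 1.159 4.061
vertex -3.613 2.179 5.149
endloop
endfacet
facet normal -0.395 -0.425 0.815
outer loop
vertex -3.613 2.179 5.149
vertex -4.761 1.159 4.061
vertex -3.329 1.6 4.985
endloop
endfacet
facet normal 0.814 0.251 0.524
outer loop
vertex -3.613 2.179 5.149
vertex -3.329 1.6 4.985
vertex -3.154 2.23 4.412
endloop
endfacet
facet normal -0.814 -0.251 -0.525
outer loop
vertex -4.761 1.159 4.061
vertex -4.586 1.79 3.488
vertex -4.374 0.949 3.561
endloop
endfacet
facet normal 0.023 -0.915 0.402
outer loop
vertex -4.761 1.159 4.061
vertex -4.374 0.949 3.561
vertex -3.329 1.6 4.985
endloop
endfacet
facet normal 0.023 -0.915 0.402
outer loop
vertex -3.329 1.6 4.985
vertex -4.374 0.949 3.561
vertex -2.942 1.39 4.485
endloop
endfacet
facet normal 0.814 0.251 0.524
outer loop
vertex -3.329 1.6 4.985
vertex -2.942 1.39 4.485
vertex -3.154 2.23 4.412
endloop
endfacet
facet normal -0.813 -0.251 -0.525
outer loop
vertex -4.374 0.949 3.561
vertex -4.586 1.79 3.488
vertex -4.111 1.232 3.019
endloop
endfacet
facet normal 0.427 -0.870 -0.247
outer loop
vertex -4.374 0.949 3.561
vertex -4.111 1.232 3.019
vertex -2.942 1.39 4.485
endloop
endfacet
facet normal 0.427 -0.870 -0.247
outer loop
vertex -2.942 1.39 4.485
vertex -4.111 1.232 3.019
vertex -2.679 1.673 3.942
endloop
endfacet
facet normal 0.813 0.251 0.525
outer loop
vertex -2.942 1.39 4.485
vertex -2.679 1.673 3.942
vertex -3.154 2.23 4.412
endloop
endfacet
facet normal 0.518 0.651 -0.555
outer loop
vertex -0.197 -2.989 -0.889
vertex -0.93 -2.343 -0.816
vertex -0.211 -2.346 -0.149
endloop
endfacet
facet normal 0.574 -0.613 0.543
outer loop
vertex -0.197 -2.989 -0.889
vertex -0.211 -2.346 -0.149
vertex -1.93 -3.597 0.256
endloop
endfacet
facet normal 0.519 0.649 -0.556
outer loop
vertex -0.211 -2.346 -0.149
vertex -0.93 -2.343 -0.816
vertex -0.944 -1.699 -0.077
endloop
endfacet
facet normal 0.170 0.084 0.982
outer loop
vertex -0.211 -2.346 -0.149
vertex -0.944 -1.699 -0.077
vertex -1.93 -3.597 0.256
endloop
endfacet
facet normal 0.519 0.649 -0.556
outer loop
vertex -0.944 -1.699 -0.077
vertex -0.93 -2.343 -0.816
vertex -1.662 -1.696 -0.744
endloop
endfacet
facet normal -0.612 0.434 0.661
outer loop
vertex -0.944 -1.699 -0.077
vertex -1.662 -1.696 -0.744
vertex -1.93 -3.597 0.256
endloop
endfacet
facet normal 0.519 0.649 -0.555
outer loop
vertex -1.662 -1.696 -0.744
vertex -0.93 -2.343 -0.816
vertex -1.648 -2.339 -1.483
endloop
endfacet
facet normal -0.991 0.089 -0.096
outer loop
vertex -1.662 -1.696 -0.744
vertex -1.648 -2.339 -1.483
vertex -1.93 -3.597 0.256
endloop
endfacet
facet normal 0.519 0.650 -0.555
outer loop
vertex -1.648 -2.339 -1.483
vertex -0.93 -2.343 -0.816
vertex -0.915 -2.986 -1.555
endloop
endfacet
facet normal -0.588 -0.607 -0.534
outer loop
vertex -1.648 -2.339 -1.483
vertex -0.915 -2.986 -1.555
vertex -1.93 -3.597 0.256
endloop
endfacet
facet normal 0.518 0.650 -0.555
outer loop
vertex -0.915 -2.986 -1.555
vertex -0.93 -2.343 -0.816
vertex -0.197 -2.989 -0.889
endloop
endfacet
facet normal 0.194 -0.957 -0.214
outer loop
vertex -0.915 -2.986 -1.555
vertex -0.197 -2.989 -0.889
vertex -1.93 -3.597 0.256
endloop
endfacet

endsolid
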